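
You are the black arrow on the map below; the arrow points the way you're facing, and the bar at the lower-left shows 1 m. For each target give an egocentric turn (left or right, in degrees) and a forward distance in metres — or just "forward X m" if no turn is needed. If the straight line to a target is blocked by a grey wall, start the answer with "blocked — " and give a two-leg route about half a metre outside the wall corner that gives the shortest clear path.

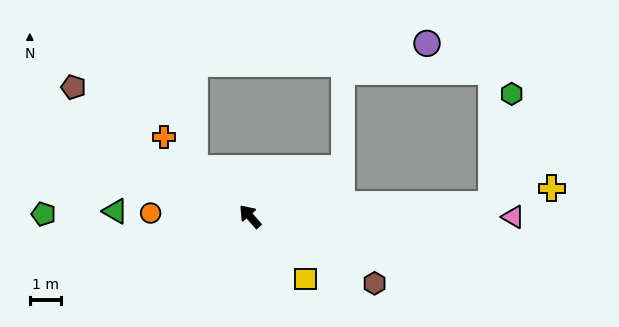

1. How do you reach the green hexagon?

blocked — turn right 128°, forward 7.7 m, then turn left 76°, forward 3.6 m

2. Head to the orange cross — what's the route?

turn left 6°, forward 3.8 m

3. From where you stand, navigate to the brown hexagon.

turn right 159°, forward 4.5 m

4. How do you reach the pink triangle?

turn right 131°, forward 8.5 m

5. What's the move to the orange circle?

turn left 47°, forward 3.2 m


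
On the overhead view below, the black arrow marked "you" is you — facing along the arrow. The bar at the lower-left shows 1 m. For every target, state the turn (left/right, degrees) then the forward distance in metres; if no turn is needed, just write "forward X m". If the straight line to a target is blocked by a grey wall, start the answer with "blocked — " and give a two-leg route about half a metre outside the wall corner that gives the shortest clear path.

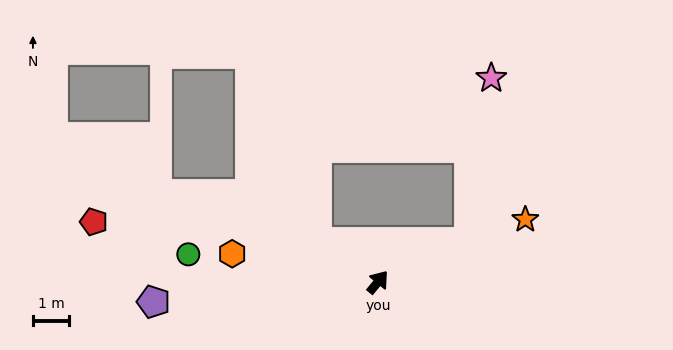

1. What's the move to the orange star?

turn right 28°, forward 4.4 m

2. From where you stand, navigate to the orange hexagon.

turn left 118°, forward 4.1 m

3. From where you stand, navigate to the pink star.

blocked — turn right 27°, forward 2.7 m, then turn left 59°, forward 4.6 m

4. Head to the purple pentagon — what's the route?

turn left 134°, forward 6.2 m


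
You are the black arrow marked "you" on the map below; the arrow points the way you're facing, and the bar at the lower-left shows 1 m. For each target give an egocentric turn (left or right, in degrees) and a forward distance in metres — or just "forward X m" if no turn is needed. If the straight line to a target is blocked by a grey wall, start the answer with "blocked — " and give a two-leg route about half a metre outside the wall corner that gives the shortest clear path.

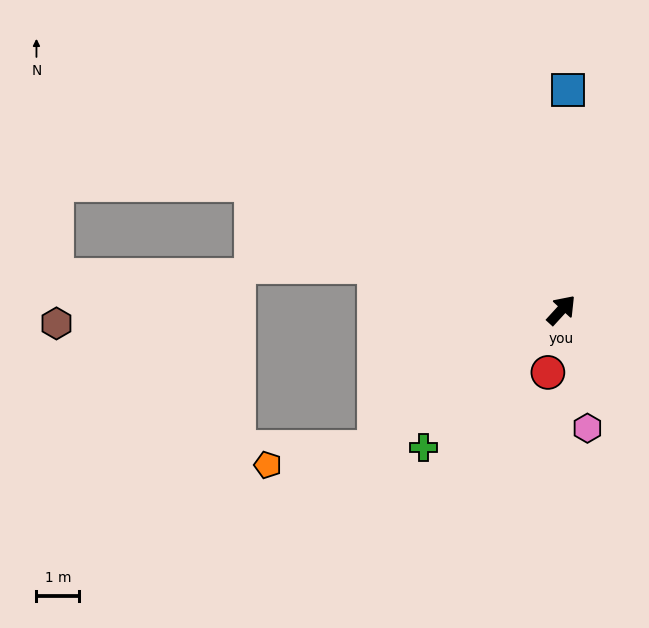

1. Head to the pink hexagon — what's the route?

turn right 125°, forward 2.8 m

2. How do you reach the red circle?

turn right 150°, forward 1.5 m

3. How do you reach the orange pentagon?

blocked — turn left 169°, forward 5.5 m, then turn right 28°, forward 2.5 m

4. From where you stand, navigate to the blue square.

turn left 41°, forward 5.2 m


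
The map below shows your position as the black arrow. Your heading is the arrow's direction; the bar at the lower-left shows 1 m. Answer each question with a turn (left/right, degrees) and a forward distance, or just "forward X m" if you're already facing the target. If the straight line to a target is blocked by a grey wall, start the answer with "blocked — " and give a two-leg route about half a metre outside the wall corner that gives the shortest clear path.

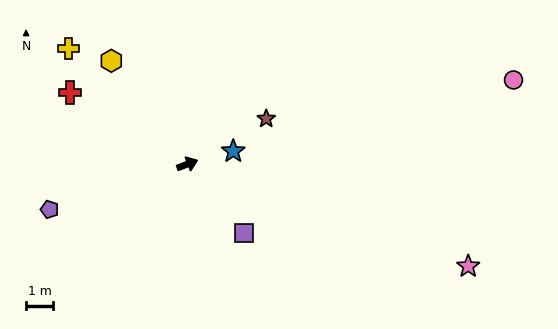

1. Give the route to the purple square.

turn right 71°, forward 3.3 m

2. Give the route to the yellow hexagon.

turn left 105°, forward 4.8 m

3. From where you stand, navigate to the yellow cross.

turn left 115°, forward 6.1 m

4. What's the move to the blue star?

turn right 5°, forward 1.8 m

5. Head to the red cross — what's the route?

turn left 128°, forward 5.1 m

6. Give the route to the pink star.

turn right 41°, forward 11.1 m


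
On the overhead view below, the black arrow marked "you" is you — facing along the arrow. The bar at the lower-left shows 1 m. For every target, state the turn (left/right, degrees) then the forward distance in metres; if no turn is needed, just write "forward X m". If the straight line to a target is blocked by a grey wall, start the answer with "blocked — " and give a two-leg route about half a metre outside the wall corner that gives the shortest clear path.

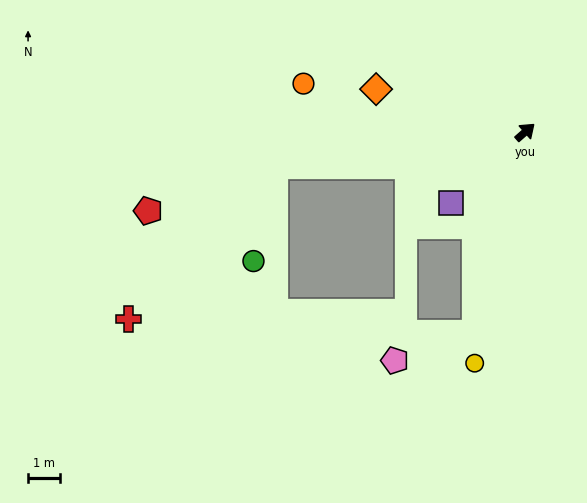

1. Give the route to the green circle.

blocked — turn left 146°, forward 8.0 m, then turn left 70°, forward 3.1 m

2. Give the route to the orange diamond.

turn left 123°, forward 4.9 m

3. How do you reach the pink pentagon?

blocked — turn right 145°, forward 6.6 m, then turn right 58°, forward 2.7 m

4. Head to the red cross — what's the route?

blocked — turn left 146°, forward 8.0 m, then turn left 39°, forward 6.8 m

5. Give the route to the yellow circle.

turn right 144°, forward 7.5 m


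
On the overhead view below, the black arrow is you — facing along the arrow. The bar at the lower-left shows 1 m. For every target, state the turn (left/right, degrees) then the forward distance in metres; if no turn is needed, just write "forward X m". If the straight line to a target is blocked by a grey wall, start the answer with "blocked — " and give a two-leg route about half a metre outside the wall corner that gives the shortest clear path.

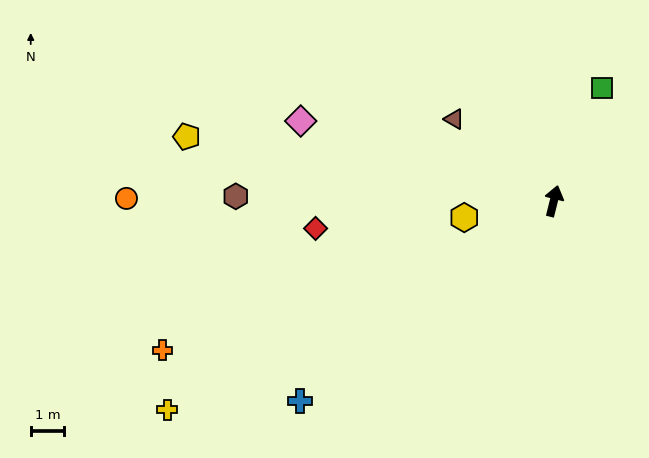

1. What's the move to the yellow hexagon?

turn left 114°, forward 2.7 m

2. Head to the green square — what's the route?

turn right 9°, forward 3.7 m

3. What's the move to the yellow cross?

turn left 132°, forward 13.1 m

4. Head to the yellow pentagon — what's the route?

turn left 94°, forward 11.1 m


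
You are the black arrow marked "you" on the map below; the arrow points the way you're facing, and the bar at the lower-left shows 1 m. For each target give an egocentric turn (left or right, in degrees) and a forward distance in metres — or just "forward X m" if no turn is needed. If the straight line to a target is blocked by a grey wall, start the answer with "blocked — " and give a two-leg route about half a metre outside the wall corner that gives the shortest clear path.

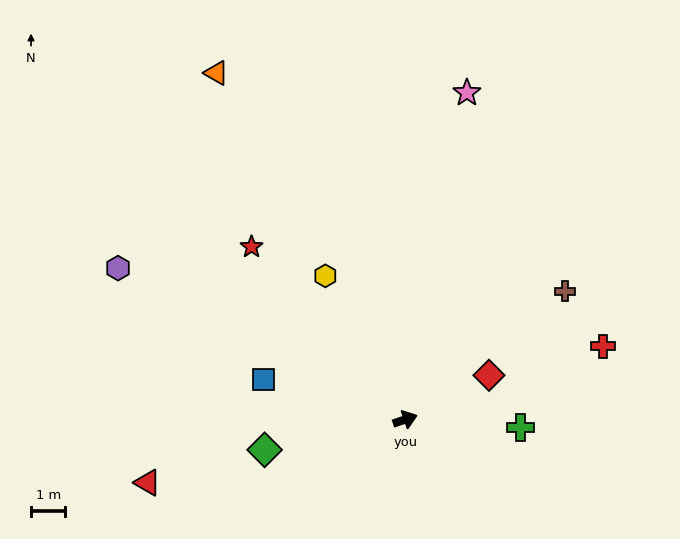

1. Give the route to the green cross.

turn right 23°, forward 3.4 m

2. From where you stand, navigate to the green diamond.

turn left 173°, forward 4.2 m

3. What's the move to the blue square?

turn left 145°, forward 4.3 m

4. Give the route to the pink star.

turn left 60°, forward 9.7 m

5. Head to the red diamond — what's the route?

turn left 9°, forward 2.8 m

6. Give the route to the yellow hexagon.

turn left 100°, forward 4.8 m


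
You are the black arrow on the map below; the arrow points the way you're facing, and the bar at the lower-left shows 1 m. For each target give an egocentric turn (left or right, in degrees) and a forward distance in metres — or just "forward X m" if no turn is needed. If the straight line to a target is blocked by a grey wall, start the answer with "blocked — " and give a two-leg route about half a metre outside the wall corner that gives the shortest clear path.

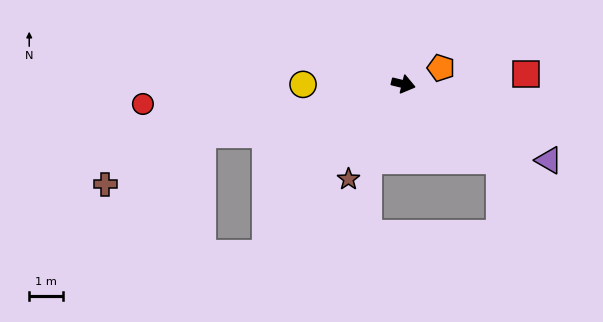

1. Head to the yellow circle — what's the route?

turn right 166°, forward 3.0 m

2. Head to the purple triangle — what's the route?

turn right 14°, forward 4.9 m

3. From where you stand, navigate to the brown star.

turn right 106°, forward 3.3 m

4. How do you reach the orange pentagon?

turn left 37°, forward 1.2 m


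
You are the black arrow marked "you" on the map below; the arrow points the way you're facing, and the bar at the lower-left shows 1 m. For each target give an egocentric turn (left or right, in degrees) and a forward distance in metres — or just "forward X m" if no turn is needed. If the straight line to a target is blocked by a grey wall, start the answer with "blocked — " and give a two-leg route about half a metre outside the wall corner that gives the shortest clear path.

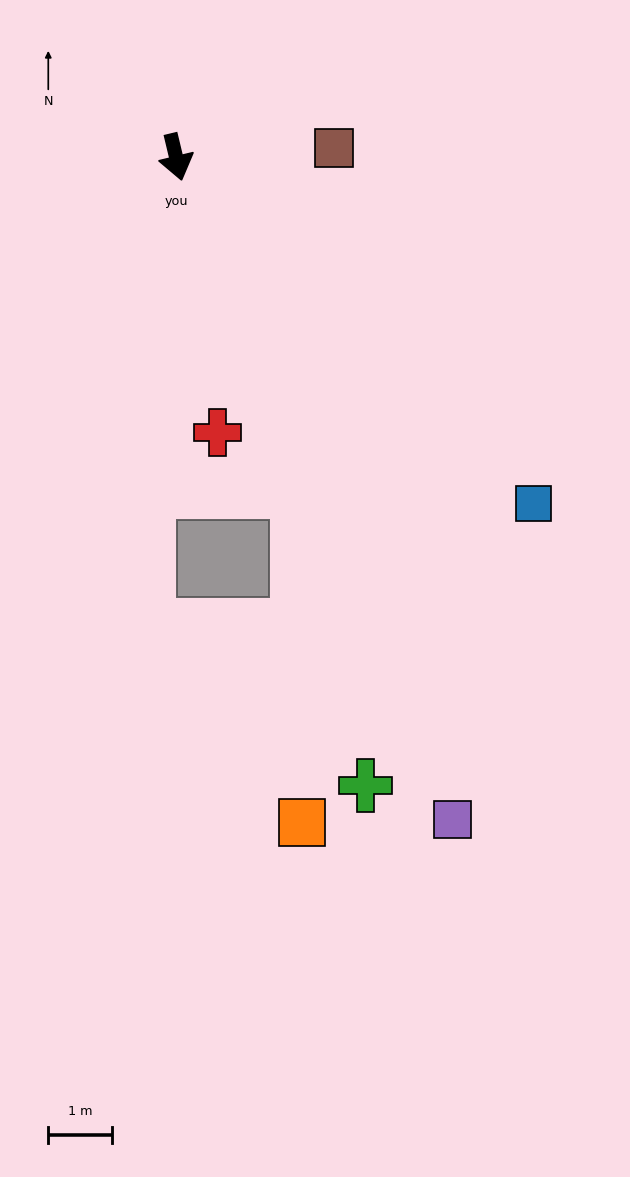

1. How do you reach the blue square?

turn left 32°, forward 7.9 m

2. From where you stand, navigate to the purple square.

turn left 9°, forward 11.3 m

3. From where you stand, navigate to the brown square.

turn left 80°, forward 2.5 m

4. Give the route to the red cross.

turn right 5°, forward 4.4 m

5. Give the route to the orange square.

blocked — turn left 7°, forward 5.6 m, then turn right 20°, forward 5.2 m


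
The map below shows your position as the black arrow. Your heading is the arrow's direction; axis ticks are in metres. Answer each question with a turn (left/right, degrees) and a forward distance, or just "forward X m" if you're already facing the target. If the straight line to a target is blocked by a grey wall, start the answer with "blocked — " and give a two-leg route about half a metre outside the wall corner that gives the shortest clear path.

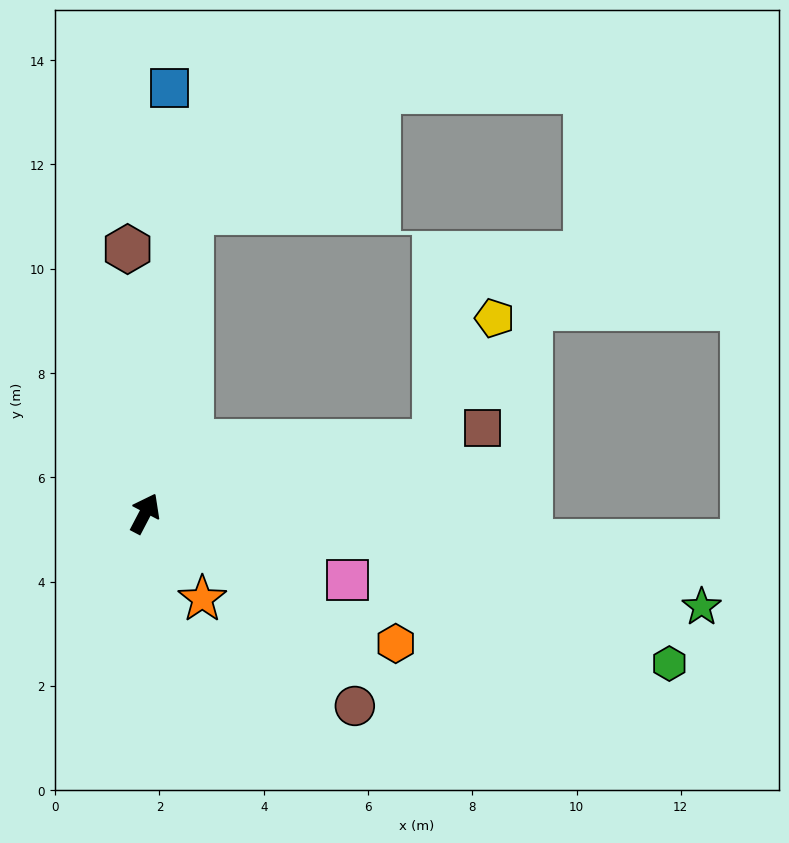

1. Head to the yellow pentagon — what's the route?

blocked — turn right 48°, forward 5.7 m, then turn left 50°, forward 2.6 m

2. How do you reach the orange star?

turn right 119°, forward 2.0 m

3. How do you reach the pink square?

turn right 81°, forward 4.1 m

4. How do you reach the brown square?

turn right 48°, forward 6.7 m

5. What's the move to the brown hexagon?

turn left 31°, forward 5.1 m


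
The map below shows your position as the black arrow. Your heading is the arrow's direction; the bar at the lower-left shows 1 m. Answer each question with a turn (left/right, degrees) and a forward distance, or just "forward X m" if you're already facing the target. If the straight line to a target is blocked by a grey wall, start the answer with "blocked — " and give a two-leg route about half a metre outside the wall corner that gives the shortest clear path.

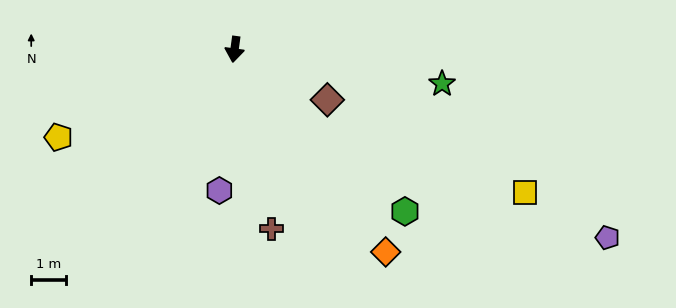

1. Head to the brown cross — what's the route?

turn left 19°, forward 5.3 m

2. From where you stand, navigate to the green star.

turn left 88°, forward 6.0 m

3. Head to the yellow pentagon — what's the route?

turn right 56°, forward 5.7 m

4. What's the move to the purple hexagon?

forward 4.1 m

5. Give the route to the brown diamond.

turn left 69°, forward 3.0 m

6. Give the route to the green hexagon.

turn left 54°, forward 6.8 m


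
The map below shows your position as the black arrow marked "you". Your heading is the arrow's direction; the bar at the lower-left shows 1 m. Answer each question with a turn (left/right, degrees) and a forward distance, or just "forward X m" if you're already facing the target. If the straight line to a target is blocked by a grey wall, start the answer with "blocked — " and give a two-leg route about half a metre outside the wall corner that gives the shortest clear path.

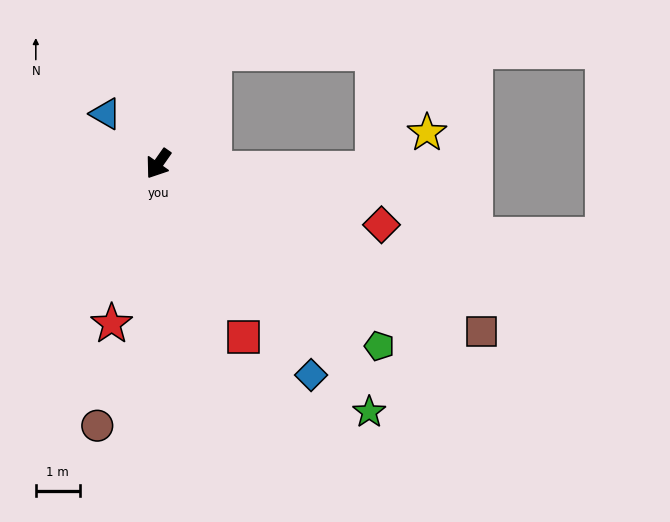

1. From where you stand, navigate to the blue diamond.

turn left 71°, forward 5.9 m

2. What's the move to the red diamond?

turn left 110°, forward 5.3 m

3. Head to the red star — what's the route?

turn left 19°, forward 3.8 m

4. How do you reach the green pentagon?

turn left 86°, forward 6.5 m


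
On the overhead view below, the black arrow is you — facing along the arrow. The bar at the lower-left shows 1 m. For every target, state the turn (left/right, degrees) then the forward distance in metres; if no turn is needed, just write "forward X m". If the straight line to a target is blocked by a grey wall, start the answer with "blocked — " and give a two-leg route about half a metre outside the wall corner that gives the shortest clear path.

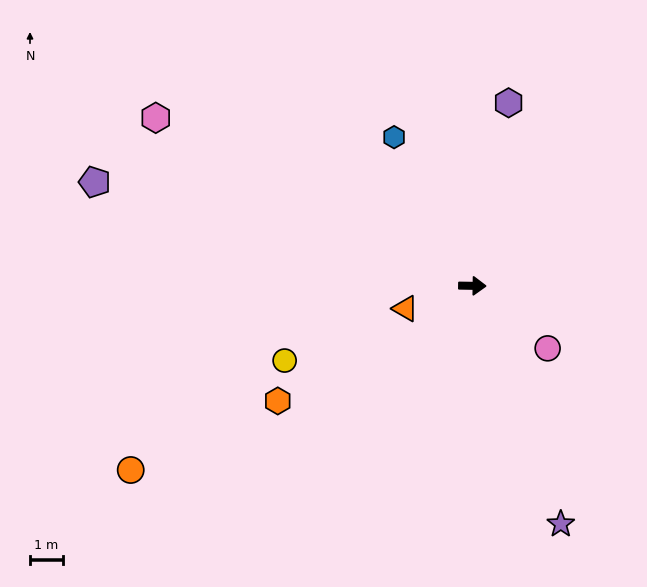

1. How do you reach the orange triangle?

turn right 160°, forward 2.1 m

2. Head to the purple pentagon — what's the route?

turn left 166°, forward 11.8 m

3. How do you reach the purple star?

turn right 69°, forward 7.7 m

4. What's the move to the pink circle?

turn right 39°, forward 3.0 m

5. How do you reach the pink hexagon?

turn left 153°, forward 10.8 m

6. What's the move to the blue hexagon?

turn left 119°, forward 5.1 m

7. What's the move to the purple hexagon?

turn left 80°, forward 5.6 m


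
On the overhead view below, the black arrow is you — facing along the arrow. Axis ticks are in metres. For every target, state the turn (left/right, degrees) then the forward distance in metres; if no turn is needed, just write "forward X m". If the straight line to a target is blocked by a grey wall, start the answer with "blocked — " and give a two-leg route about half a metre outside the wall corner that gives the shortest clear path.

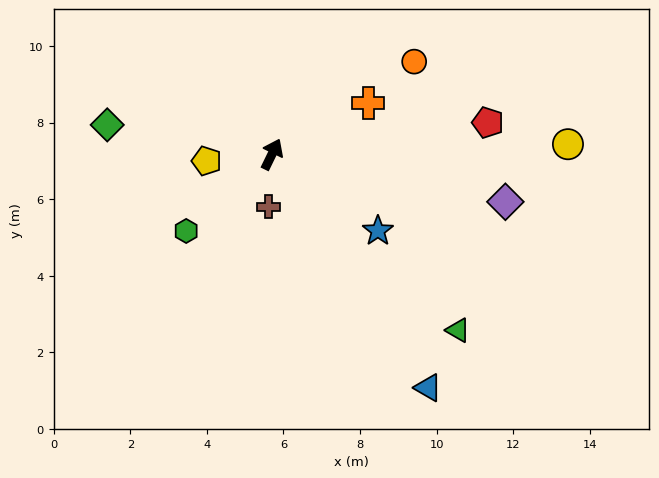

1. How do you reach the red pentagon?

turn right 56°, forward 5.7 m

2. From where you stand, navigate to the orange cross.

turn right 36°, forward 2.8 m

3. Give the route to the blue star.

turn right 100°, forward 3.4 m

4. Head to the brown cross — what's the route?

turn right 158°, forward 1.4 m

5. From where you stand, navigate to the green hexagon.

turn left 158°, forward 3.0 m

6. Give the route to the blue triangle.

turn right 120°, forward 7.3 m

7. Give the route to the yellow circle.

turn right 62°, forward 7.7 m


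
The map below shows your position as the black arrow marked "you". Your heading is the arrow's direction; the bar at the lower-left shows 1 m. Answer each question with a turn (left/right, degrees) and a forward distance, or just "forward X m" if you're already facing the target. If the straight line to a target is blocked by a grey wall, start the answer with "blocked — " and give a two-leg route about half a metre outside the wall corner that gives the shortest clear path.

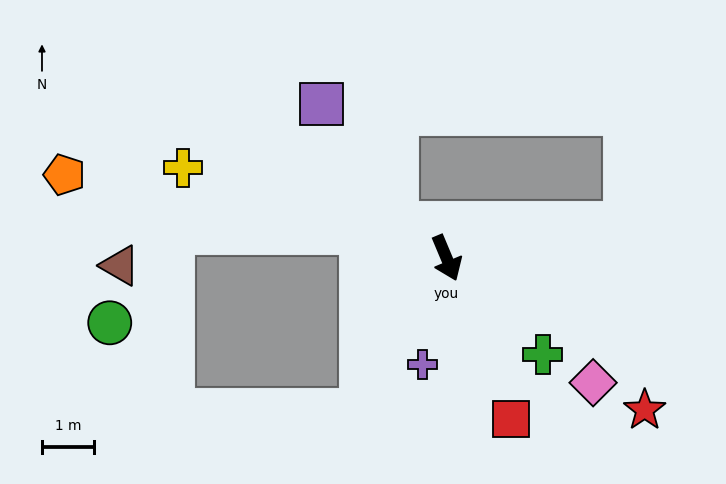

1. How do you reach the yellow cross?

turn right 132°, forward 5.4 m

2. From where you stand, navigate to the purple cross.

turn right 35°, forward 2.1 m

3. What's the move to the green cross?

turn left 22°, forward 2.6 m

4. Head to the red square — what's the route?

forward 3.3 m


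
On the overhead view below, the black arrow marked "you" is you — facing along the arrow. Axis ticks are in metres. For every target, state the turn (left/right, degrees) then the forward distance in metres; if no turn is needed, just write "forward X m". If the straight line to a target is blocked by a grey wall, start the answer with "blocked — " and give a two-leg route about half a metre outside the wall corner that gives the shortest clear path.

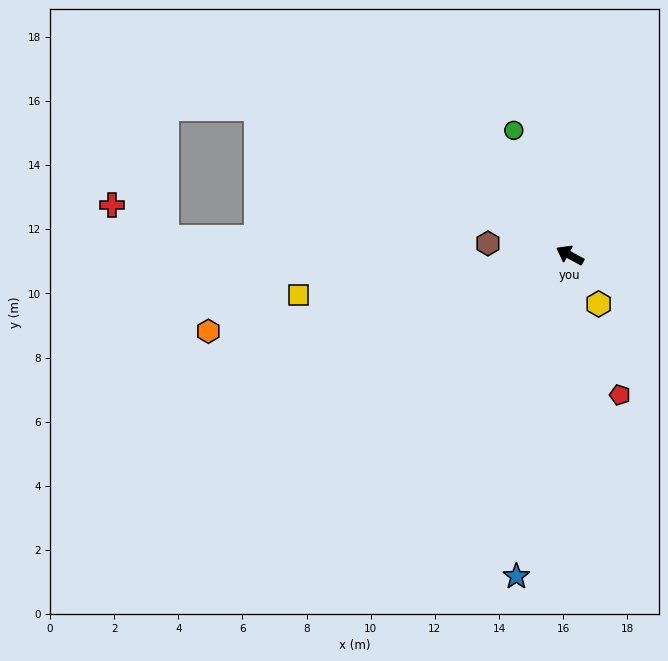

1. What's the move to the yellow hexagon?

turn left 149°, forward 1.8 m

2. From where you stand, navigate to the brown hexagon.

turn left 20°, forward 2.6 m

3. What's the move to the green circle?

turn right 37°, forward 4.3 m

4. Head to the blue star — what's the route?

turn left 109°, forward 10.1 m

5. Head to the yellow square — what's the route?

turn left 37°, forward 8.6 m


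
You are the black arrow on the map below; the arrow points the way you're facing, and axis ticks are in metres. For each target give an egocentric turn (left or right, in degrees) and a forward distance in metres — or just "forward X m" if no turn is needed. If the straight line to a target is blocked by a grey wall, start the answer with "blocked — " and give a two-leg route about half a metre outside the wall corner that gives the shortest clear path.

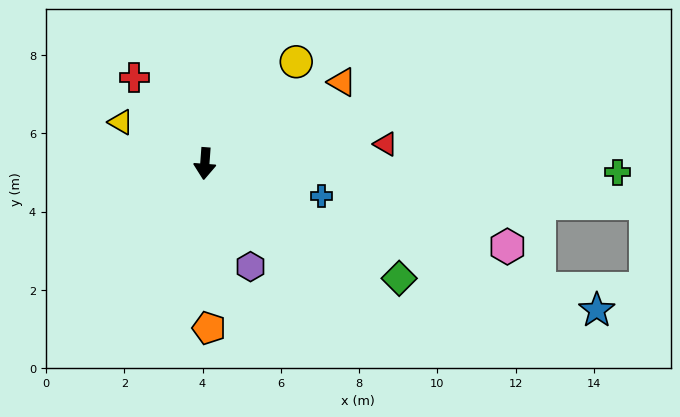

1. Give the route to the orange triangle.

turn left 125°, forward 4.1 m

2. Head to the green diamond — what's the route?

turn left 64°, forward 5.8 m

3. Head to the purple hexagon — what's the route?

turn left 28°, forward 2.9 m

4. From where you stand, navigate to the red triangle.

turn left 100°, forward 4.6 m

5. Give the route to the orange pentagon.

turn left 6°, forward 4.2 m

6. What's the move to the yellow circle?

turn left 142°, forward 3.5 m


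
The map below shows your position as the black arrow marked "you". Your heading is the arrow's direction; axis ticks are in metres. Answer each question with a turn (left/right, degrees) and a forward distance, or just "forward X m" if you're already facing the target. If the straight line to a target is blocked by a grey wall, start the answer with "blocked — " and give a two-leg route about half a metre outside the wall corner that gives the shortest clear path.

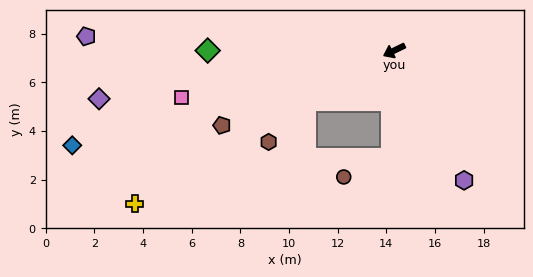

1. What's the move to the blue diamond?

turn right 10°, forward 13.8 m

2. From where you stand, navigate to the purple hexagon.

turn left 92°, forward 6.1 m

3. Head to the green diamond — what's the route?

turn right 26°, forward 7.7 m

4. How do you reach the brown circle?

blocked — turn left 62°, forward 4.4 m, then turn right 66°, forward 2.1 m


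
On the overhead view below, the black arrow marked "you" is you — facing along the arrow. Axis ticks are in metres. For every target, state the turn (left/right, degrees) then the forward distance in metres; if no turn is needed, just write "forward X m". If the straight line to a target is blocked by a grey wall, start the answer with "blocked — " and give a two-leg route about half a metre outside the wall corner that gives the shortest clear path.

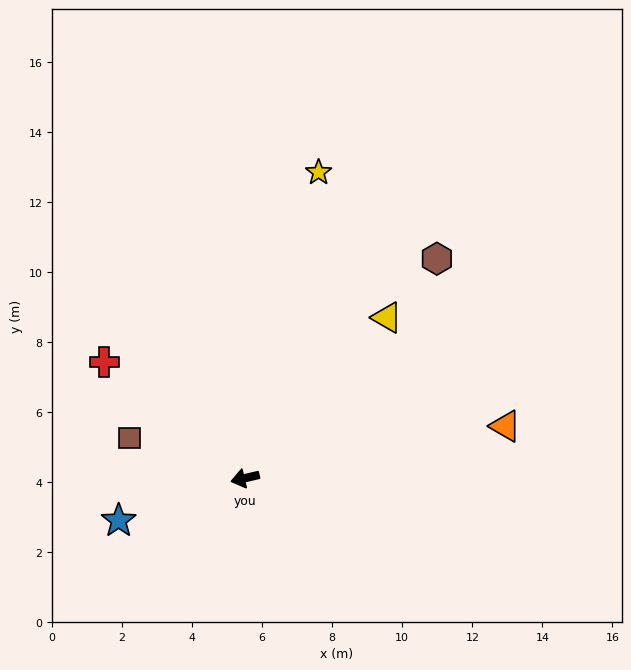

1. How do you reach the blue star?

turn left 5°, forward 3.8 m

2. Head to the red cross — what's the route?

turn right 53°, forward 5.2 m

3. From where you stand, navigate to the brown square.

turn right 32°, forward 3.5 m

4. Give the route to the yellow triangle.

turn right 145°, forward 6.1 m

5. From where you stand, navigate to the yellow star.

turn right 117°, forward 9.0 m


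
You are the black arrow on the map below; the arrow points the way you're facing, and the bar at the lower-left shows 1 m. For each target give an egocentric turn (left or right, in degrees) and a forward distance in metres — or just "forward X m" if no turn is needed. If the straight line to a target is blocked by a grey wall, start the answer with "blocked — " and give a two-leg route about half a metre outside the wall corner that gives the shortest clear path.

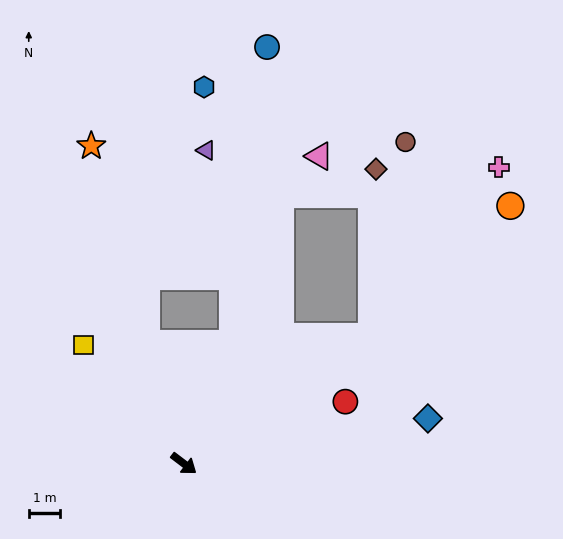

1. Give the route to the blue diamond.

turn left 48°, forward 7.9 m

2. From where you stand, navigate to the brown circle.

blocked — turn left 71°, forward 7.2 m, then turn left 46°, forward 6.2 m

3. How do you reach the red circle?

turn left 58°, forward 5.5 m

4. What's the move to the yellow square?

turn left 167°, forward 4.9 m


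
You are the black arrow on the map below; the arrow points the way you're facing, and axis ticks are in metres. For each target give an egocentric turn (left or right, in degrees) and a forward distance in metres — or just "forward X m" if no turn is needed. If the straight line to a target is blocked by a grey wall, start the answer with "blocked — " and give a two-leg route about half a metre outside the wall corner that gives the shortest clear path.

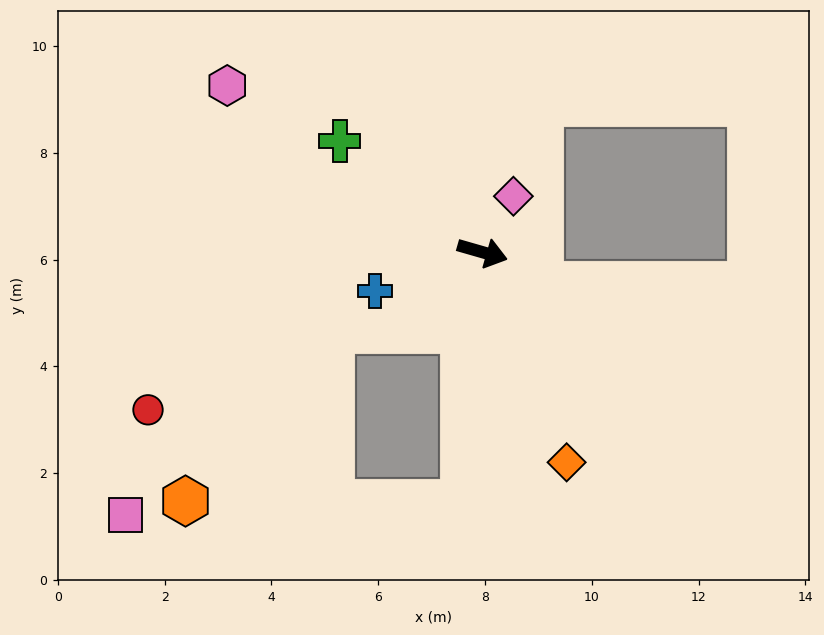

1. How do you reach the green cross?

turn left 158°, forward 3.4 m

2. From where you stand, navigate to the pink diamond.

turn left 77°, forward 1.2 m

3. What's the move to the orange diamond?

turn right 52°, forward 4.2 m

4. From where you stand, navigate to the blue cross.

turn right 144°, forward 2.1 m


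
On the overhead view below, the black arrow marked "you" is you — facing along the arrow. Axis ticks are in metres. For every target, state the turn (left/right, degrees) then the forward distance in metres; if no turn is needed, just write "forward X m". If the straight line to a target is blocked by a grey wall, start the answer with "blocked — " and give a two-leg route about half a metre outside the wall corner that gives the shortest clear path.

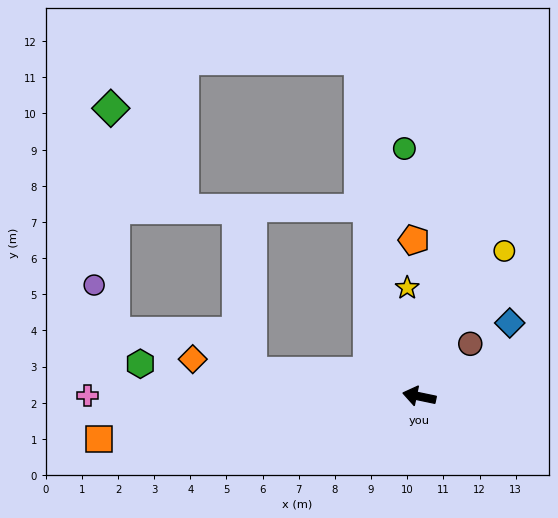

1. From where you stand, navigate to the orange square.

turn left 19°, forward 8.9 m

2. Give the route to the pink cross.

turn left 12°, forward 9.2 m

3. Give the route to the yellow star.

turn right 72°, forward 3.0 m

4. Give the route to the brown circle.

turn right 122°, forward 2.0 m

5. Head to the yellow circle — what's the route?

turn right 108°, forward 4.7 m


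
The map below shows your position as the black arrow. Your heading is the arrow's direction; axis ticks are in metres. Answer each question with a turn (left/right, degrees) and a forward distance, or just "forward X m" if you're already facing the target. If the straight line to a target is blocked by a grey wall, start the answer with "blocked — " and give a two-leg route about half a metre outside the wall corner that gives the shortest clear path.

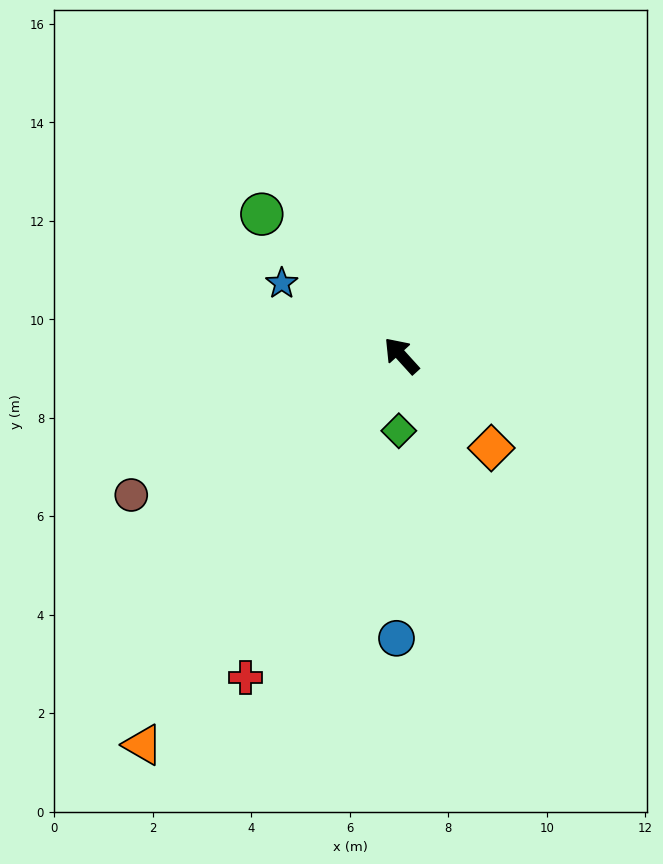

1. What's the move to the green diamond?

turn left 136°, forward 1.5 m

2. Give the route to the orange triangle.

turn left 104°, forward 9.5 m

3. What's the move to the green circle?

turn left 2°, forward 4.0 m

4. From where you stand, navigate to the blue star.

turn left 17°, forward 2.8 m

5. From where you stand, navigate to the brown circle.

turn left 75°, forward 6.2 m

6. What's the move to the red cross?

turn left 112°, forward 7.3 m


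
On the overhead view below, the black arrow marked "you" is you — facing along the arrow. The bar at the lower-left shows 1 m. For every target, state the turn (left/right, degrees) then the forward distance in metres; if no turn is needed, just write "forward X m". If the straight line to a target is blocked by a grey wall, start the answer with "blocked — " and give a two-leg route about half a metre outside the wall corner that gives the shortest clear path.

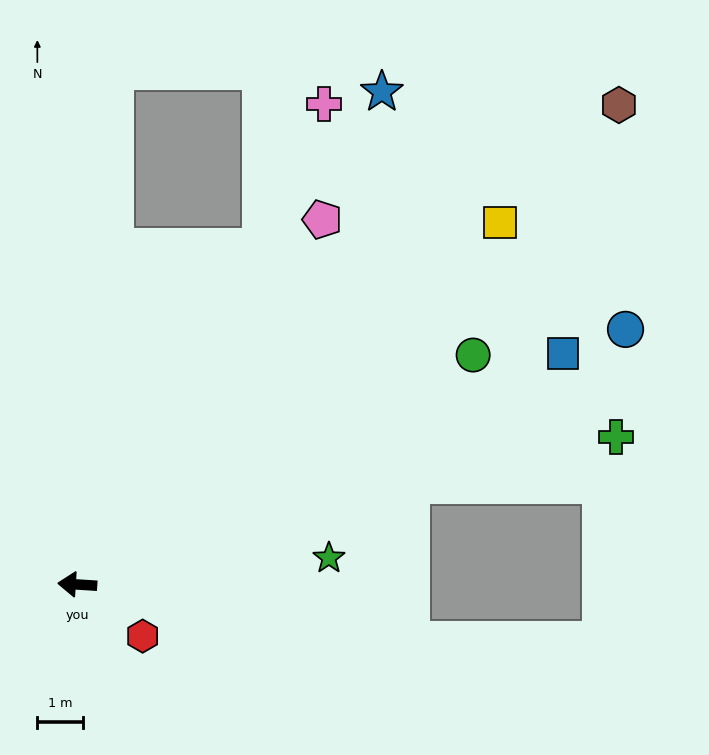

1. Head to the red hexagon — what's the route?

turn left 145°, forward 1.8 m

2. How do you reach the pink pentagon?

turn right 120°, forward 9.7 m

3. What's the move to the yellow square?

turn right 136°, forward 12.3 m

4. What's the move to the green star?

turn right 170°, forward 5.6 m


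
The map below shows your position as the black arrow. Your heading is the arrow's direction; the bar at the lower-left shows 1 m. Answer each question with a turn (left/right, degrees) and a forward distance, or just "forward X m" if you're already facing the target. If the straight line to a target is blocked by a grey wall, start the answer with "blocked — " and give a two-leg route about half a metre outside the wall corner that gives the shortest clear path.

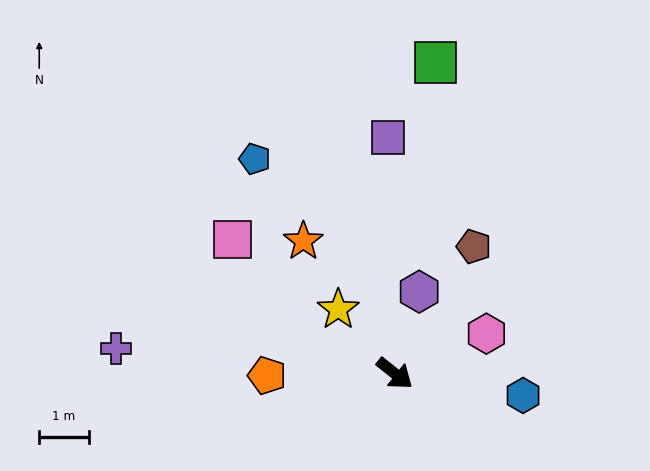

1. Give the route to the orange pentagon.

turn right 141°, forward 2.6 m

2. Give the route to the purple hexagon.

turn left 112°, forward 1.7 m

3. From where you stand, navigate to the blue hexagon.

turn left 29°, forward 2.6 m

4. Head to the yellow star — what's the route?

turn left 170°, forward 1.7 m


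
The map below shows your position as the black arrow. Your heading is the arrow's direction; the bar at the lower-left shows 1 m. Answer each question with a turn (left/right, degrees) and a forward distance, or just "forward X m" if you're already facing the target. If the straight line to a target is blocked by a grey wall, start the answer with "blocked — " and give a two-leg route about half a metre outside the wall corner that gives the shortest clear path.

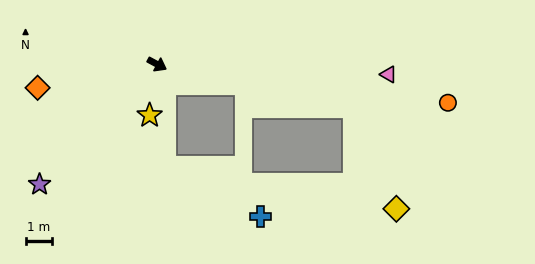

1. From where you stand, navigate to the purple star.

turn right 106°, forward 6.3 m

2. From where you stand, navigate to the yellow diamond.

blocked — turn left 16°, forward 7.6 m, then turn right 55°, forward 4.2 m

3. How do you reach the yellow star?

turn right 70°, forward 1.9 m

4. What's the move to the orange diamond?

turn right 141°, forward 4.6 m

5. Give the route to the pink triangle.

turn left 26°, forward 8.7 m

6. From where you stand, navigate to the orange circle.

turn left 21°, forward 11.1 m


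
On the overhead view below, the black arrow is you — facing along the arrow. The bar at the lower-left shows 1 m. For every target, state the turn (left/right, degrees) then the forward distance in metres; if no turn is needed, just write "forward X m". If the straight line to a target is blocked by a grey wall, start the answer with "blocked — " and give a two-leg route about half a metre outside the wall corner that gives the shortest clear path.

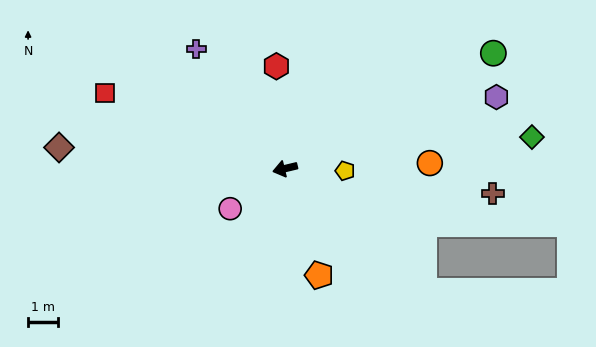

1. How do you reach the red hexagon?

turn right 99°, forward 3.4 m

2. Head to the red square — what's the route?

turn right 36°, forward 6.5 m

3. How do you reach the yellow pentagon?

turn left 164°, forward 2.0 m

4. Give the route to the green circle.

turn right 165°, forward 7.9 m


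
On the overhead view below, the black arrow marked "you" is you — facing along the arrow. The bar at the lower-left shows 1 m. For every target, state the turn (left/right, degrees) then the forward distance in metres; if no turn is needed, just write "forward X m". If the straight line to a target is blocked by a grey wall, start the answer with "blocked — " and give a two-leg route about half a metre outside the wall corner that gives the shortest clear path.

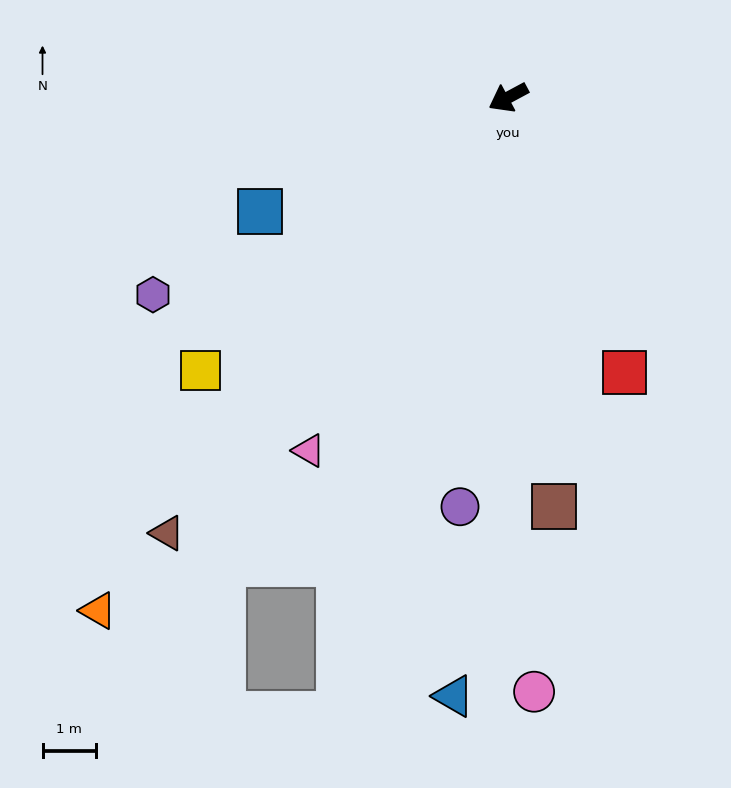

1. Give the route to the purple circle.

turn left 55°, forward 7.8 m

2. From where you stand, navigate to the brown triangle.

turn left 24°, forward 10.4 m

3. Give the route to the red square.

turn left 85°, forward 5.6 m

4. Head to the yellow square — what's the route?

turn left 13°, forward 7.8 m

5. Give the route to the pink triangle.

turn left 32°, forward 7.7 m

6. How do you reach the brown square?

turn left 68°, forward 7.8 m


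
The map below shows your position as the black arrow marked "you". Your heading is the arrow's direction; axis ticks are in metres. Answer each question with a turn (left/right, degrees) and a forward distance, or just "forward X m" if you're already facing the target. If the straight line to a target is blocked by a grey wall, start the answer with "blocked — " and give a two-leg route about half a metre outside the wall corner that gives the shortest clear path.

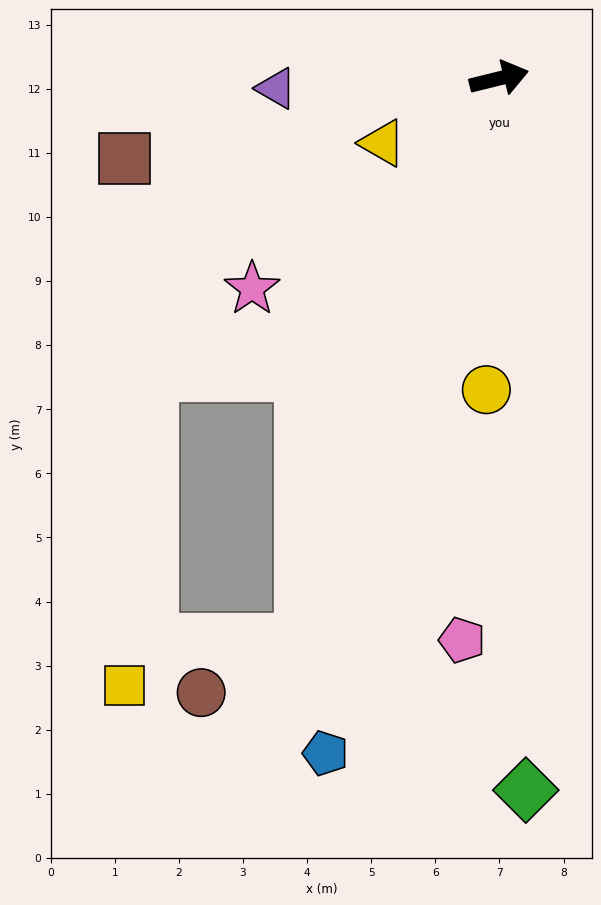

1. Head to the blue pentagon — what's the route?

turn right 118°, forward 10.9 m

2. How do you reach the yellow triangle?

turn right 165°, forward 2.1 m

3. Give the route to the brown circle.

blocked — turn right 123°, forward 9.3 m, then turn right 43°, forward 1.8 m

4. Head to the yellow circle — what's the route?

turn right 106°, forward 4.9 m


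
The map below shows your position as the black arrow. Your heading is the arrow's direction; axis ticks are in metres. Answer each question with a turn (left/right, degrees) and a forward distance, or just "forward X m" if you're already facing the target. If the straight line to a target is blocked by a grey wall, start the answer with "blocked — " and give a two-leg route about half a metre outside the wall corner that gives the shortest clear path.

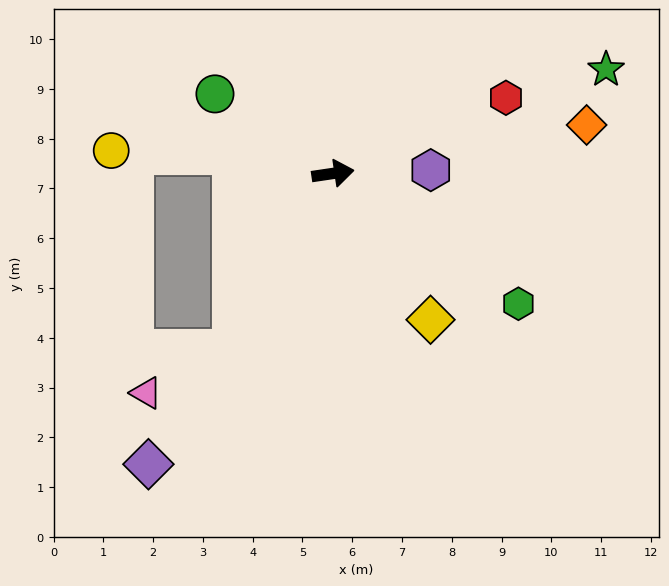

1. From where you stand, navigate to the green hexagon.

turn right 44°, forward 4.6 m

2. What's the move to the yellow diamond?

turn right 65°, forward 3.5 m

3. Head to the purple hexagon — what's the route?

turn right 6°, forward 2.0 m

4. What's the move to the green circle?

turn left 138°, forward 2.9 m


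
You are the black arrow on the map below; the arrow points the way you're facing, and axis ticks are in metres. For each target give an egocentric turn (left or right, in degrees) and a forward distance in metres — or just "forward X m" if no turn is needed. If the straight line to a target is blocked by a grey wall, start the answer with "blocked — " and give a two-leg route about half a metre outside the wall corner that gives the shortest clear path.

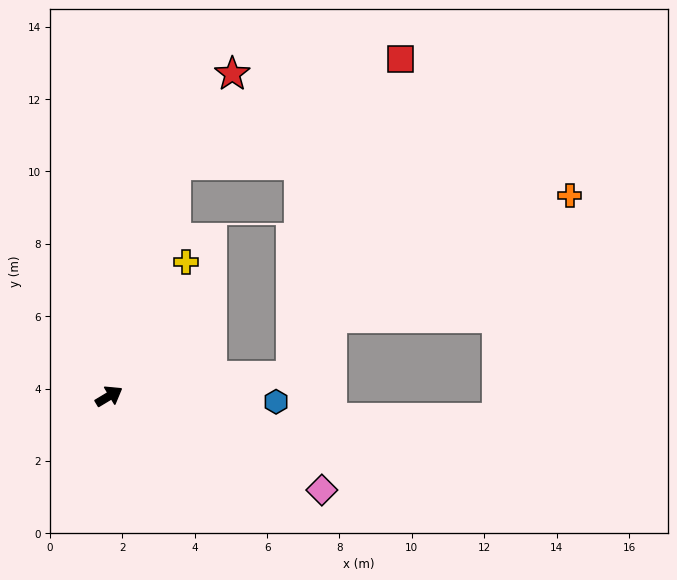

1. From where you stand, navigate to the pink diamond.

turn right 55°, forward 6.4 m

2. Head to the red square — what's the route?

blocked — turn left 43°, forward 6.6 m, then turn right 49°, forward 6.9 m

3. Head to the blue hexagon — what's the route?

turn right 33°, forward 4.6 m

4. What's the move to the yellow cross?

turn left 29°, forward 4.3 m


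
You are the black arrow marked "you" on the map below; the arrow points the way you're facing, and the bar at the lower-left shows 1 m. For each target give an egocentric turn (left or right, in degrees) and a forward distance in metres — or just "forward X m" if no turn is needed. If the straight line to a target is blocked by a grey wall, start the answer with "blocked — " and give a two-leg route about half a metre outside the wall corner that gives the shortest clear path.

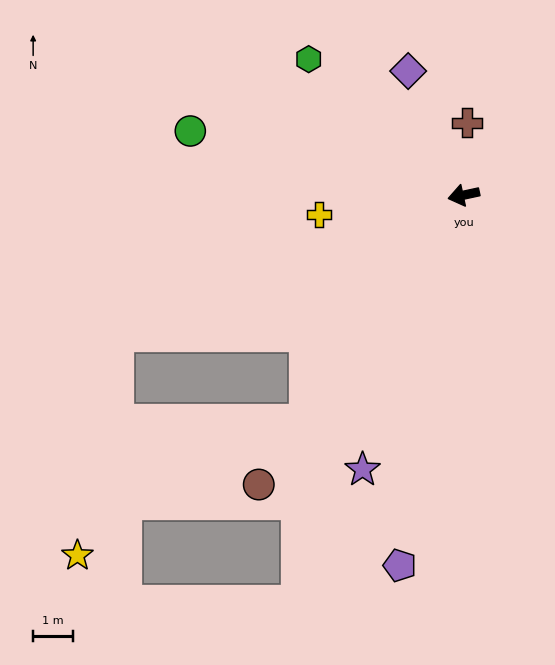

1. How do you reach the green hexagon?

turn right 53°, forward 5.1 m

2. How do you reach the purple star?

turn left 58°, forward 7.3 m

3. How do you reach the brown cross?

turn right 105°, forward 1.8 m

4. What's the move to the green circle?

turn right 25°, forward 7.0 m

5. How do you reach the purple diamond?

turn right 78°, forward 3.4 m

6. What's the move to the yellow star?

blocked — turn left 10°, forward 9.3 m, then turn left 58°, forward 5.6 m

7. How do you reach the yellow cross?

turn right 5°, forward 3.6 m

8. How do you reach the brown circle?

turn left 42°, forward 8.8 m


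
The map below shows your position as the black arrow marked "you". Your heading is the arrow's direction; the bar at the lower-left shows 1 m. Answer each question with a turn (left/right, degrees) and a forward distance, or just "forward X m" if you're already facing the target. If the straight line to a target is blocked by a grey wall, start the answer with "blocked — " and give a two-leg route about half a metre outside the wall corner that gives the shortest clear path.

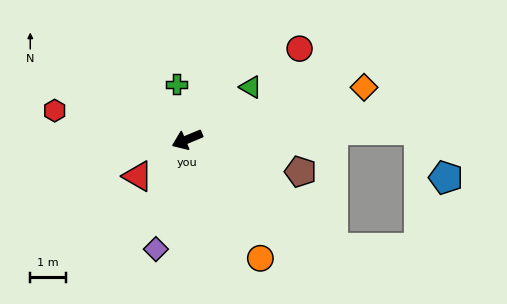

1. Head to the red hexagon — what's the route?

turn right 35°, forward 3.8 m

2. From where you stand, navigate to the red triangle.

turn left 14°, forward 1.7 m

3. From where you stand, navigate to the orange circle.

turn left 99°, forward 3.9 m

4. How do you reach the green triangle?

turn right 163°, forward 2.3 m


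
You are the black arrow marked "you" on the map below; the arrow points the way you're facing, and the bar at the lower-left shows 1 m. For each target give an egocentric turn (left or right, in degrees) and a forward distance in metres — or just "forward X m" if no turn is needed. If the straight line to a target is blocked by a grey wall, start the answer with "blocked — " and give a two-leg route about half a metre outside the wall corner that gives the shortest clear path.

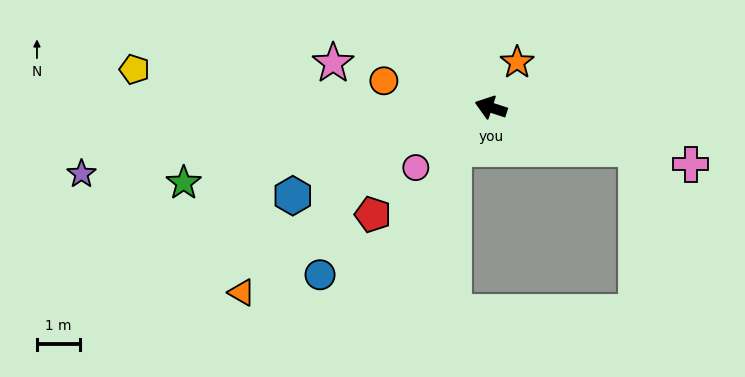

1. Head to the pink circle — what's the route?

turn left 57°, forward 2.2 m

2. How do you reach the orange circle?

turn left 4°, forward 2.5 m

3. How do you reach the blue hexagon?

turn left 42°, forward 5.0 m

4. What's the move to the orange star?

turn right 102°, forward 1.2 m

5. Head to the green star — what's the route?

turn left 32°, forward 7.3 m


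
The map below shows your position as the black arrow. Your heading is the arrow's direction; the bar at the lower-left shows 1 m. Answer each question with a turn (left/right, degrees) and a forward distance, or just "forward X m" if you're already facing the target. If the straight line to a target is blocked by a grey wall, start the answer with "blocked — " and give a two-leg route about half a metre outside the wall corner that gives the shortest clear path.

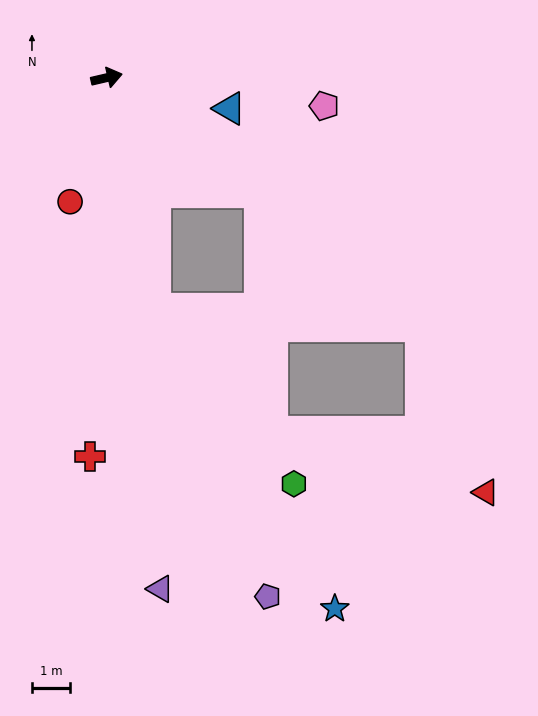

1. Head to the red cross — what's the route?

turn right 106°, forward 10.0 m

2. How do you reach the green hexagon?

blocked — turn right 91°, forward 6.2 m, then turn left 26°, forward 5.9 m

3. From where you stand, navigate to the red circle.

turn right 119°, forward 3.4 m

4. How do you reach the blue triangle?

turn right 27°, forward 3.4 m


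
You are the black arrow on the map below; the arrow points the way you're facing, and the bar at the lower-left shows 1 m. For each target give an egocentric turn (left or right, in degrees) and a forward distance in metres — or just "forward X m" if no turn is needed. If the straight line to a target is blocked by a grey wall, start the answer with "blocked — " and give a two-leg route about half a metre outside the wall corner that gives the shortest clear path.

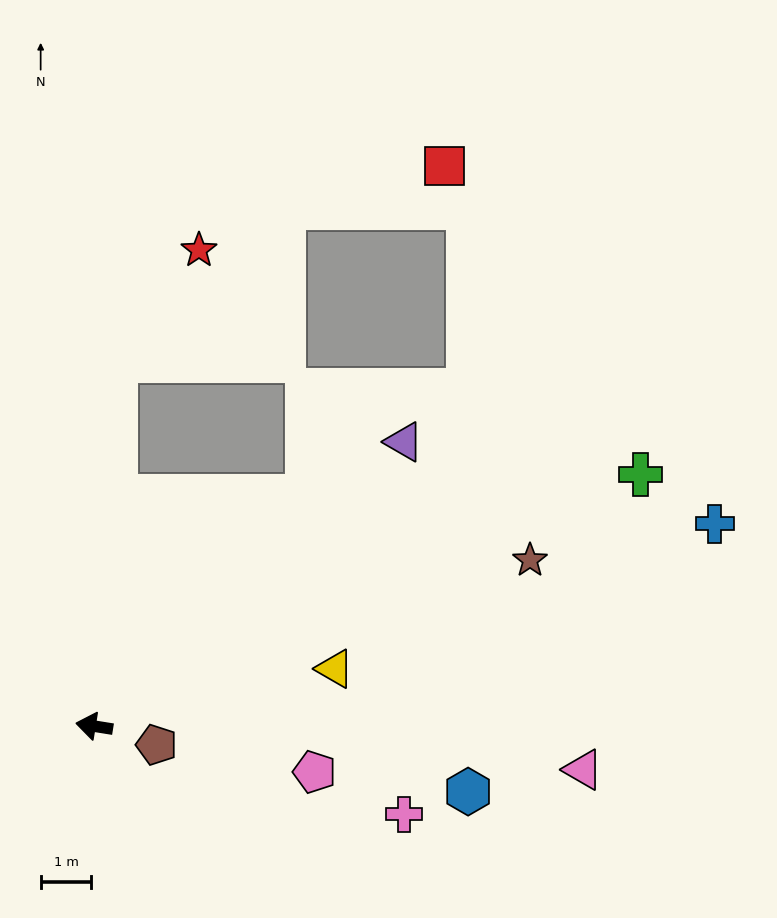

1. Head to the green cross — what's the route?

turn right 146°, forward 11.9 m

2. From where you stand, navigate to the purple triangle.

turn right 128°, forward 8.3 m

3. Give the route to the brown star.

turn right 150°, forward 9.2 m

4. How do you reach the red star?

blocked — turn right 84°, forward 7.2 m, then turn right 34°, forward 2.7 m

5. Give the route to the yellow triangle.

turn right 157°, forward 4.9 m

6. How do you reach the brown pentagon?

turn left 172°, forward 1.3 m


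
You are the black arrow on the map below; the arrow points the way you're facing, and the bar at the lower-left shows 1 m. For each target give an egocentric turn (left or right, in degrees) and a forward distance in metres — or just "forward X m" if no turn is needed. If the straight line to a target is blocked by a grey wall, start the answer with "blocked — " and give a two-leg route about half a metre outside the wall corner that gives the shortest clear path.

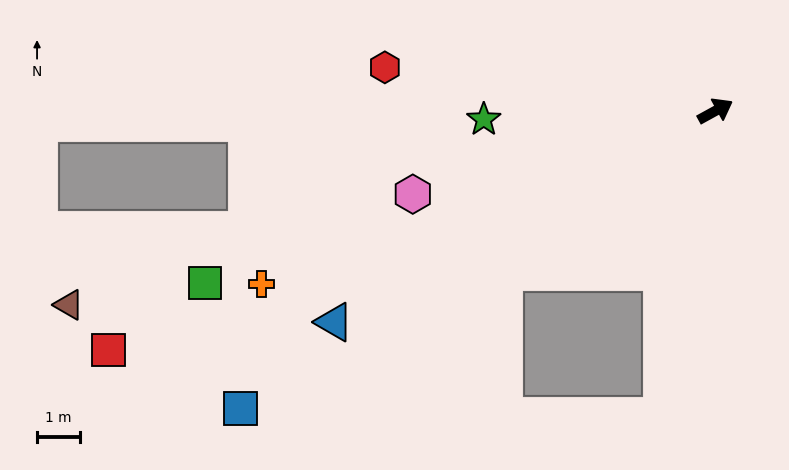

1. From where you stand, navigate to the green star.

turn left 153°, forward 5.3 m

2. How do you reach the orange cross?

turn left 172°, forward 11.2 m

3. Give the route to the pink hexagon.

turn left 167°, forward 7.2 m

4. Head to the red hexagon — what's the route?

turn left 144°, forward 7.7 m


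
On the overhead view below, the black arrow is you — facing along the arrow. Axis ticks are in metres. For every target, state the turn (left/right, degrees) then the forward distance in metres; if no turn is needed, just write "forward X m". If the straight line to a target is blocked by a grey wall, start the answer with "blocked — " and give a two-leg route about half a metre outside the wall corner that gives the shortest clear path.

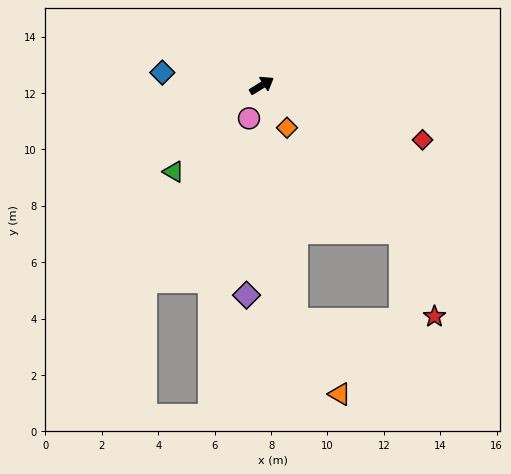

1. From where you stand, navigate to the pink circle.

turn right 143°, forward 1.3 m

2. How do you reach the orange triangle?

blocked — turn right 113°, forward 8.4 m, then turn left 22°, forward 3.0 m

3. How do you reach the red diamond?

turn right 50°, forward 6.0 m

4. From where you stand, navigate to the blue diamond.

turn left 141°, forward 3.6 m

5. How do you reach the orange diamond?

turn right 91°, forward 1.7 m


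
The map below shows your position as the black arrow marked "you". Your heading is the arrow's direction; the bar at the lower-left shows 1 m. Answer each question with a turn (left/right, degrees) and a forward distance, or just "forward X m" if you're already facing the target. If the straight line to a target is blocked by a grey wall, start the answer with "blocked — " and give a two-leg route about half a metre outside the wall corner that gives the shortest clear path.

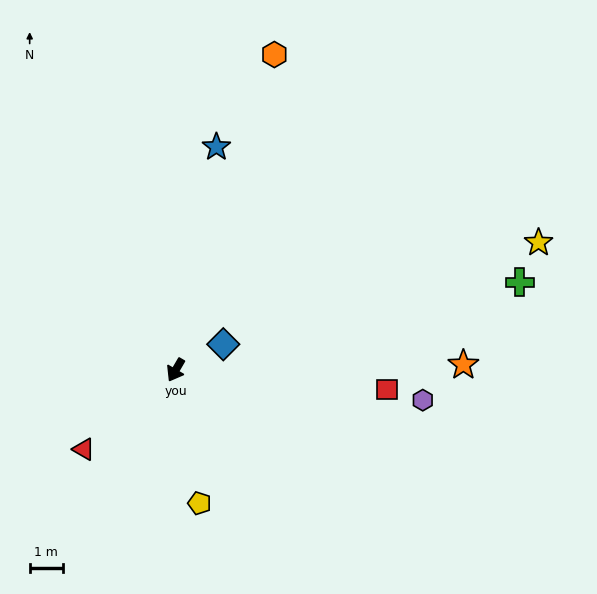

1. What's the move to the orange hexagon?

turn right 167°, forward 10.0 m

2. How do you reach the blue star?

turn right 160°, forward 6.9 m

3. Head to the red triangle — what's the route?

turn right 19°, forward 3.7 m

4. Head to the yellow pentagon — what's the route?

turn left 40°, forward 4.1 m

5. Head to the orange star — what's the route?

turn left 121°, forward 8.7 m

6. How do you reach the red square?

turn left 115°, forward 6.4 m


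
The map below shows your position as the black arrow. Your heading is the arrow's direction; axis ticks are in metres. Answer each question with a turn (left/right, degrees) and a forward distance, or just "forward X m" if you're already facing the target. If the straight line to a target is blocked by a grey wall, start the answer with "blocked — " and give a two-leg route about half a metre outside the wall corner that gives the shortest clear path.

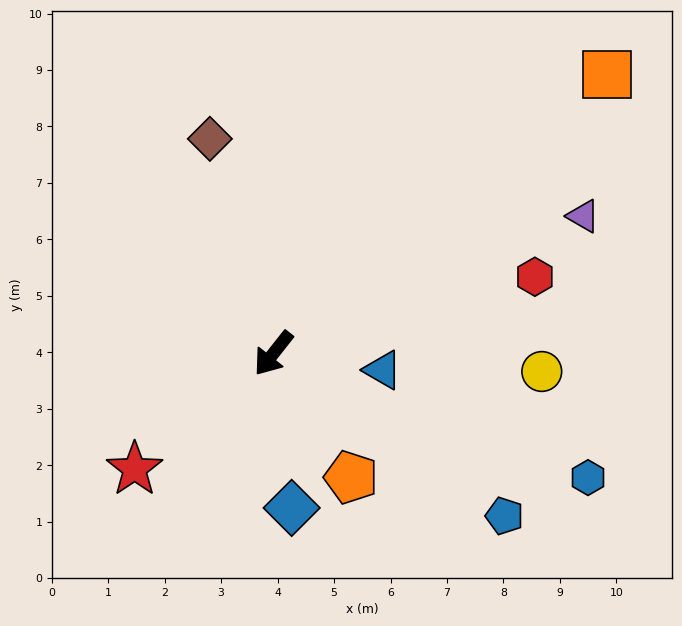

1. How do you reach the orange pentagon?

turn left 70°, forward 2.6 m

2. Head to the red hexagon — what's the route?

turn left 145°, forward 4.8 m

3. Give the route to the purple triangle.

turn left 152°, forward 6.0 m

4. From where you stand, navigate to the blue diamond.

turn left 45°, forward 2.8 m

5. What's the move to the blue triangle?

turn left 120°, forward 2.0 m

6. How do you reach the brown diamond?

turn right 125°, forward 4.0 m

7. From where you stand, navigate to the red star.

turn right 12°, forward 3.2 m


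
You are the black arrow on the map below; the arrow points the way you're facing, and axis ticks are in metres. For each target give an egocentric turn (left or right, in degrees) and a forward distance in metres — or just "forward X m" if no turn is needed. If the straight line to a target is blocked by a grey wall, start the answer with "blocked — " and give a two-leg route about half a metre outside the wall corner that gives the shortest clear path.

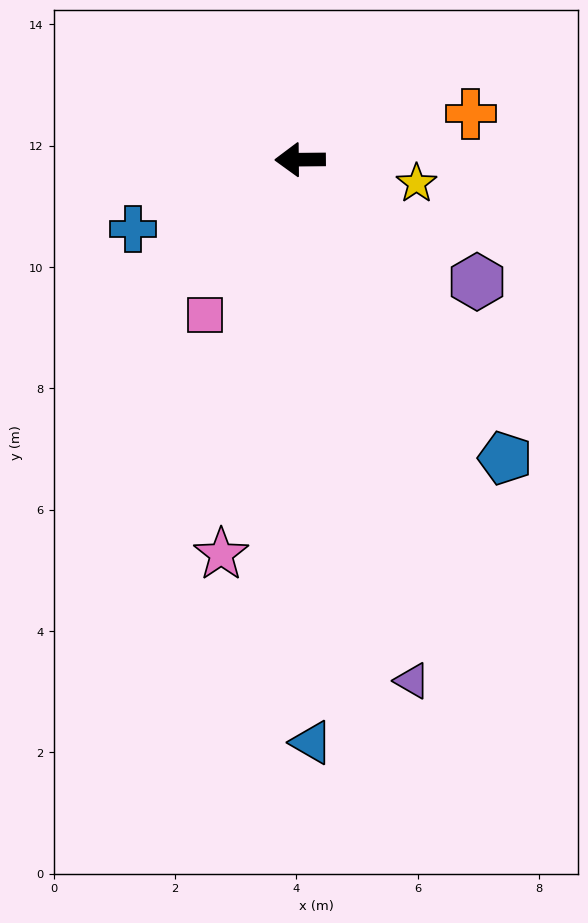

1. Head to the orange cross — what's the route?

turn right 165°, forward 2.9 m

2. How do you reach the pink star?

turn left 78°, forward 6.6 m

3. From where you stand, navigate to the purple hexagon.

turn left 145°, forward 3.5 m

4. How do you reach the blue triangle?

turn left 91°, forward 9.6 m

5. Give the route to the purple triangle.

turn left 102°, forward 8.8 m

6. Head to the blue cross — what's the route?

turn left 22°, forward 3.0 m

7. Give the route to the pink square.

turn left 58°, forward 3.0 m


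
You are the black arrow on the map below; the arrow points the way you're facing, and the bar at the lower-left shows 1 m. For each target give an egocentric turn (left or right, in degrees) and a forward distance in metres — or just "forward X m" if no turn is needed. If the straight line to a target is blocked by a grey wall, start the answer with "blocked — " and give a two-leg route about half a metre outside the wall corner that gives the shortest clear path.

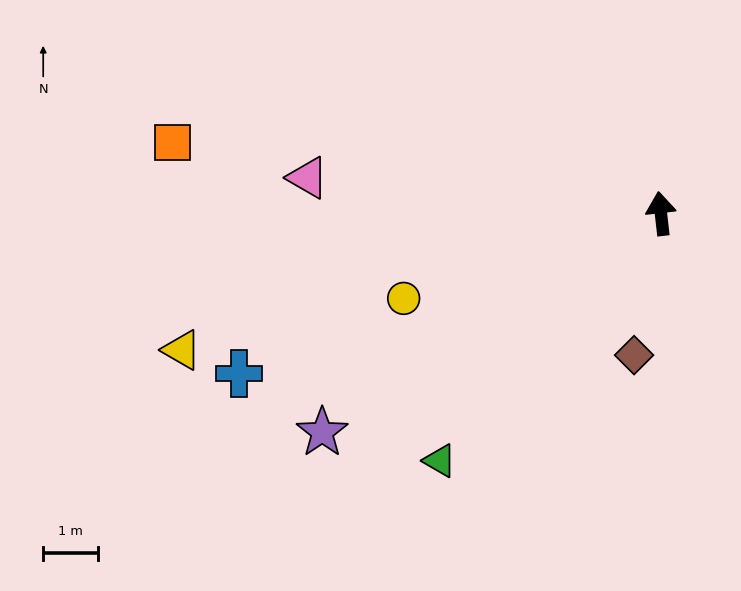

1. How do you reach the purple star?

turn left 116°, forward 7.4 m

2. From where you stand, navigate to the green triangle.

turn left 132°, forward 6.0 m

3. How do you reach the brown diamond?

turn left 163°, forward 2.6 m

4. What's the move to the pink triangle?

turn left 78°, forward 6.5 m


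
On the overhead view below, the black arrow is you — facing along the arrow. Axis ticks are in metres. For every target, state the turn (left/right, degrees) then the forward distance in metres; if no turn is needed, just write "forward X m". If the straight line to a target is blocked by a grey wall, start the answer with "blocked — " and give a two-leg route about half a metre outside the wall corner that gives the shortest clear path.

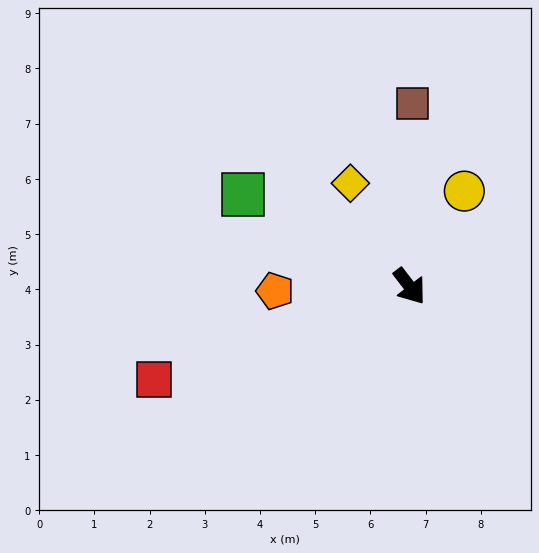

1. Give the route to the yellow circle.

turn left 113°, forward 2.0 m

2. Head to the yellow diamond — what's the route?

turn left 172°, forward 2.2 m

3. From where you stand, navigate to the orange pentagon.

turn right 126°, forward 2.4 m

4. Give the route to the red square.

turn right 107°, forward 4.9 m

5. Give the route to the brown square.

turn left 142°, forward 3.3 m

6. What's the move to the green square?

turn right 156°, forward 3.4 m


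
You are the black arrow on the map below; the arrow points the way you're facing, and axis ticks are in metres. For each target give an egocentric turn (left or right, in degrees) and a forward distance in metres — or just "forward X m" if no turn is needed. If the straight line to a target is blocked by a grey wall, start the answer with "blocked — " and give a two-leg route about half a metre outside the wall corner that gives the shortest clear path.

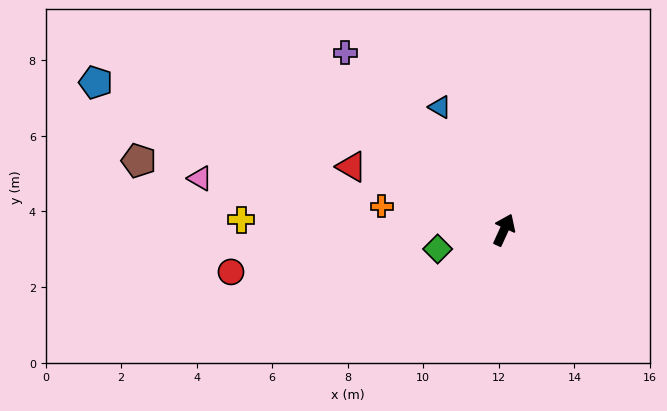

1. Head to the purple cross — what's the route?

turn left 66°, forward 6.3 m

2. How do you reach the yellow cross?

turn left 112°, forward 7.0 m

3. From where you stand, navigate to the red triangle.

turn left 92°, forward 4.4 m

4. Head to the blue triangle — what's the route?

turn left 52°, forward 3.7 m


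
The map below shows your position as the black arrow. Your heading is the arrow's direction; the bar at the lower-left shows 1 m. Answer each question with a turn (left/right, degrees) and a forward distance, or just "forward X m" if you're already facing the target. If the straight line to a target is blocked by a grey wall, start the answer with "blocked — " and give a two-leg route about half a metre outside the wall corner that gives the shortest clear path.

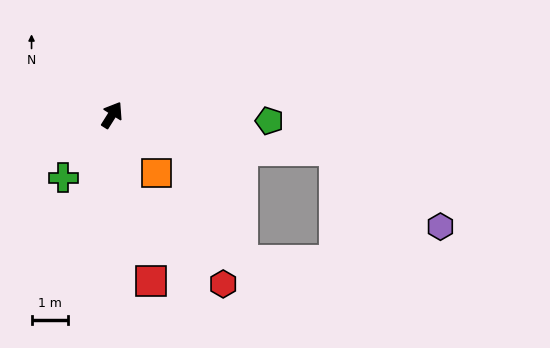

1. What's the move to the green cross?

turn left 174°, forward 2.2 m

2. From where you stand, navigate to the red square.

turn right 135°, forward 4.7 m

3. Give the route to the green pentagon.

turn right 60°, forward 4.4 m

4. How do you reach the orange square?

turn right 111°, forward 2.0 m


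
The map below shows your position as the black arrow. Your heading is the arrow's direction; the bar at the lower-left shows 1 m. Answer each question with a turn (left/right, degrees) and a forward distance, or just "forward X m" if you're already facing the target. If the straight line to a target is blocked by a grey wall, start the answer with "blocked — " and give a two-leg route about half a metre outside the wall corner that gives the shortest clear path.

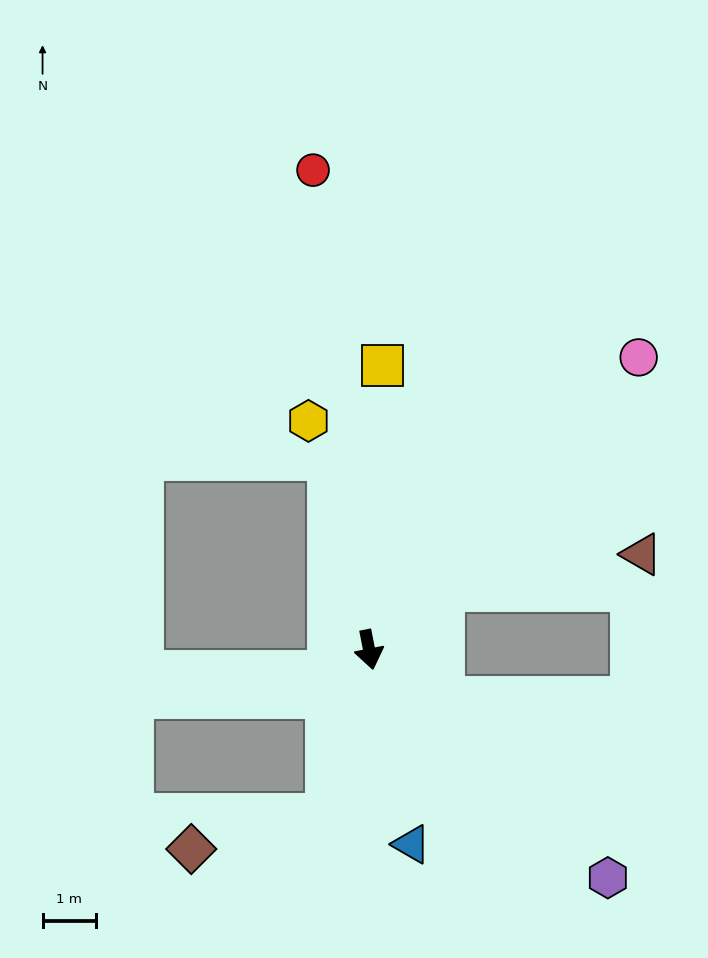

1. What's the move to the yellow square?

turn left 166°, forward 5.4 m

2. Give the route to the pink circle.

turn left 126°, forward 7.5 m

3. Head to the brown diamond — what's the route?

blocked — turn right 25°, forward 3.2 m, then turn right 62°, forward 2.7 m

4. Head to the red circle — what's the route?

turn left 176°, forward 9.1 m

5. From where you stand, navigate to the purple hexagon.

turn left 35°, forward 6.2 m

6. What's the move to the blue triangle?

forward 3.8 m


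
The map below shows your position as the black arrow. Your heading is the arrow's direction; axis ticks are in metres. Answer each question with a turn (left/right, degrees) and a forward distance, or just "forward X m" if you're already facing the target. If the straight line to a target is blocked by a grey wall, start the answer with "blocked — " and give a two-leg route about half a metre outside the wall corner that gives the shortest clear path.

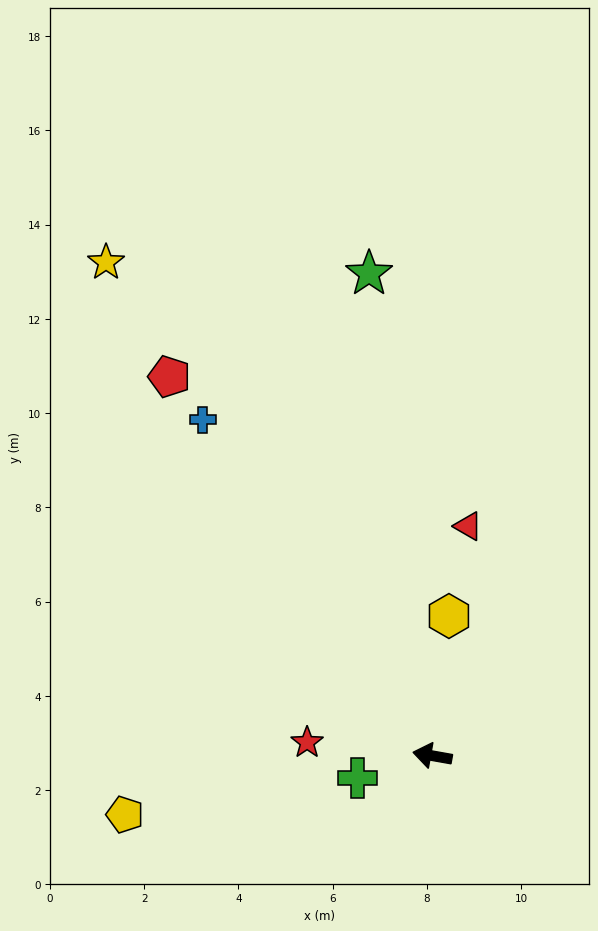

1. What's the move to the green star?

turn right 72°, forward 10.3 m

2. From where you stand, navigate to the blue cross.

turn right 46°, forward 8.6 m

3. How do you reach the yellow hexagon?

turn right 87°, forward 3.0 m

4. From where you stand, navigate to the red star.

turn left 4°, forward 2.7 m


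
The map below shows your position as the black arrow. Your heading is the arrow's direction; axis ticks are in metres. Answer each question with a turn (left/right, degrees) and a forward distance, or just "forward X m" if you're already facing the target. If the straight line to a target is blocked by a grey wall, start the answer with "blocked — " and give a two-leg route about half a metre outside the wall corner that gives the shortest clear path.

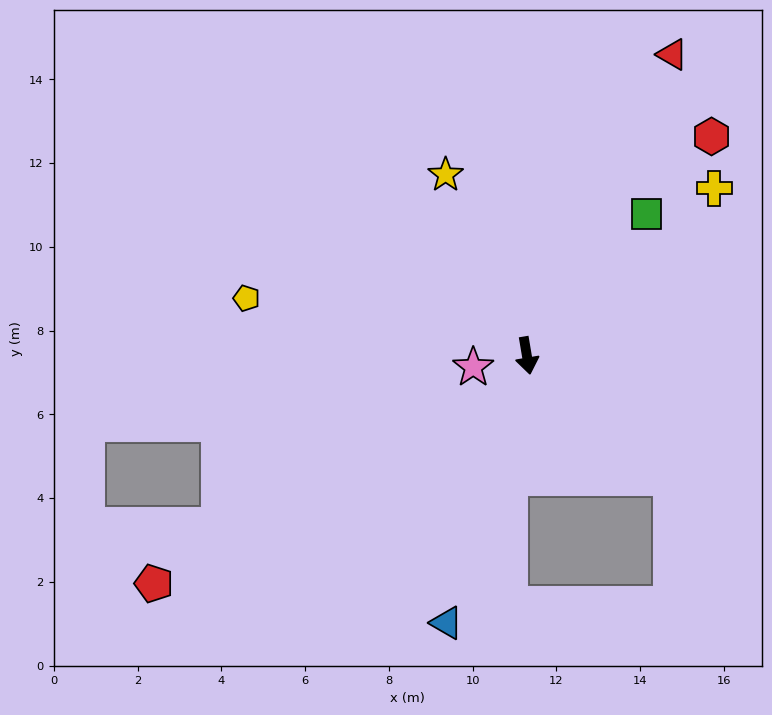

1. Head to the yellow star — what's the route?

turn right 165°, forward 4.7 m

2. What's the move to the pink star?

turn right 87°, forward 1.3 m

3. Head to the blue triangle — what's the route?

turn right 26°, forward 6.7 m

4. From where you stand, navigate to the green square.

turn left 130°, forward 4.4 m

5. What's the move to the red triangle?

turn left 145°, forward 8.0 m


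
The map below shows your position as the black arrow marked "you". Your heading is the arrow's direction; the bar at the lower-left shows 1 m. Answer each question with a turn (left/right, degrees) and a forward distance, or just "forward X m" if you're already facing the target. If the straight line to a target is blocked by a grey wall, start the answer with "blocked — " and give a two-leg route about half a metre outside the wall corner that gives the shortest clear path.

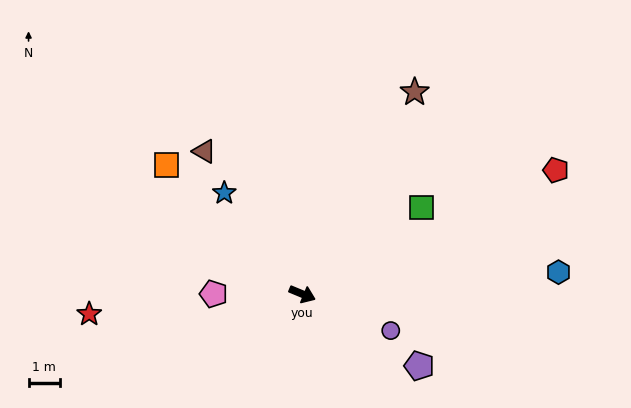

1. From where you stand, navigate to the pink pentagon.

turn right 158°, forward 2.9 m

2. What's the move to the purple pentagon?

turn right 9°, forward 4.4 m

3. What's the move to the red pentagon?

turn left 49°, forward 9.1 m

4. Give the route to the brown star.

turn left 83°, forward 7.4 m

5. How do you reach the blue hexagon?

turn left 27°, forward 8.3 m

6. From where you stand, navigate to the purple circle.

forward 3.1 m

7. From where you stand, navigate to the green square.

turn left 58°, forward 4.7 m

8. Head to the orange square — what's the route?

turn left 159°, forward 6.0 m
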